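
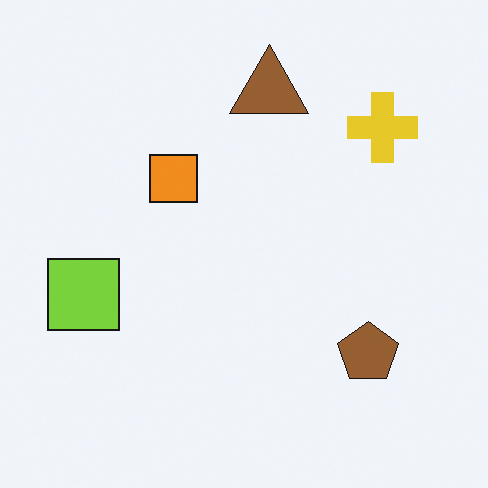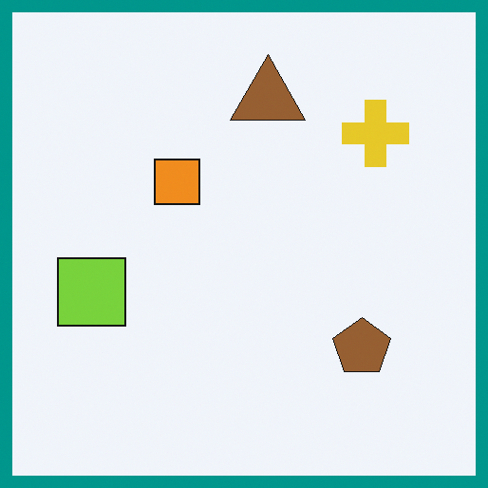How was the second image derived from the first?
It was framed with a teal border.

A solid teal frame runs around the edge of the second image, with the content slightly shrunk inside it.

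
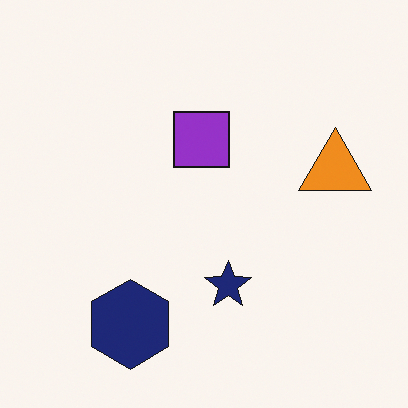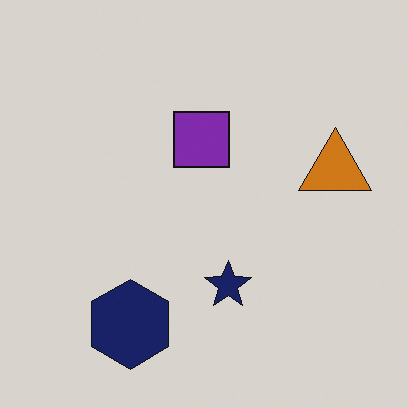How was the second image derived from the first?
The second image is the first darkened a little.

Every pixel — background and shapes alike — is uniformly darkened.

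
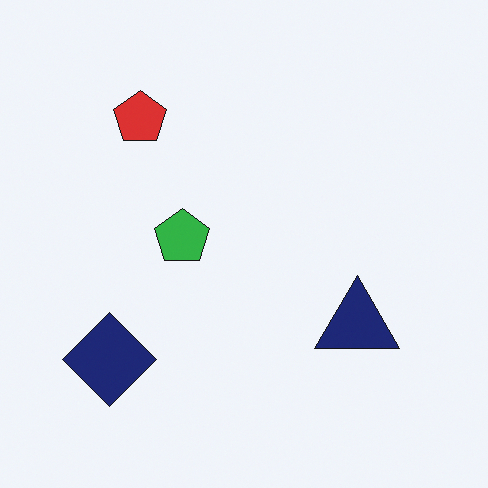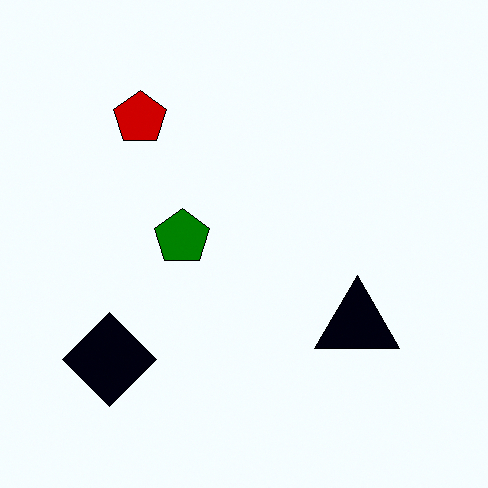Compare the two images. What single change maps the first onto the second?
It was given much higher contrast.

Tones are pushed away from mid-grey across the whole image — a global contrast change.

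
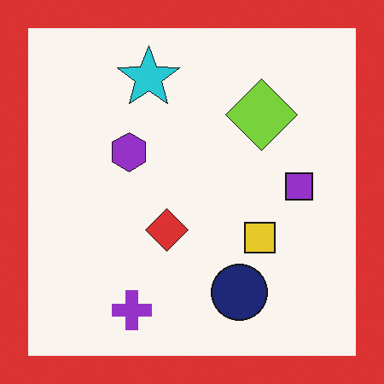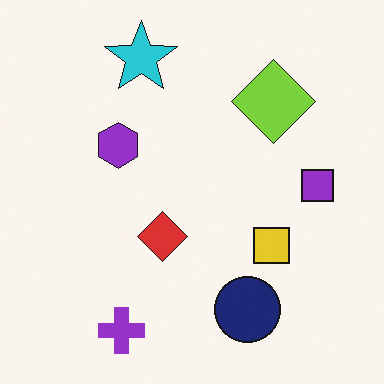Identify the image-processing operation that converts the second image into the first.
The first image is the second framed with a red border.

A solid red frame runs around the edge of the first image, with the content slightly shrunk inside it.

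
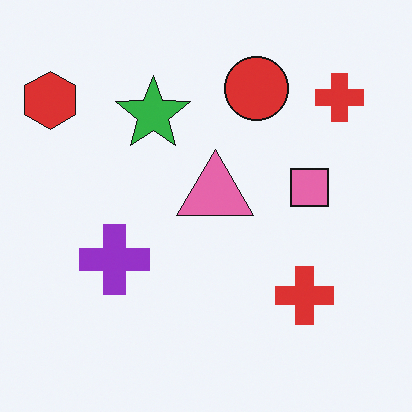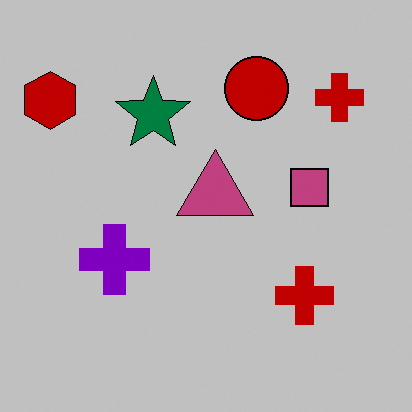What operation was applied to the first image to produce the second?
The image was aggressively posterized.

Each flat color has snapped to a coarser quantized level — most visibly, the near-white background has dropped to a flat grey.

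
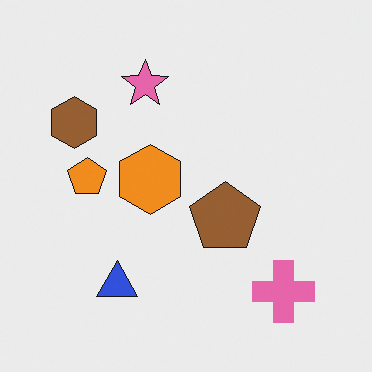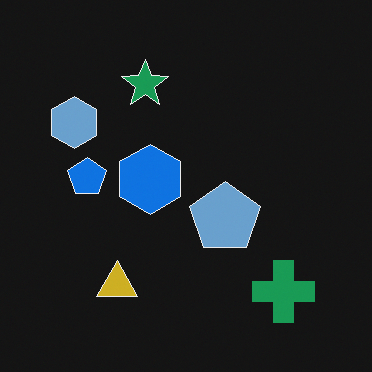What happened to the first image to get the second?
It was color-inverted (negative).

The light background has become dark and every shape's color is its complement — a photographic negative.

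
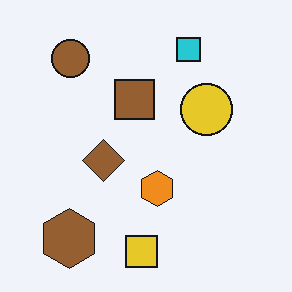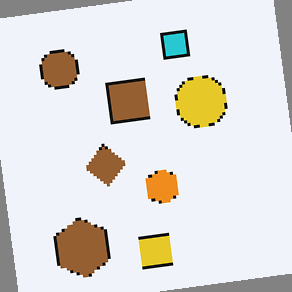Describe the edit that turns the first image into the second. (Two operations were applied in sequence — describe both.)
The second image is the first lightly pixelated (a mild mosaic effect), then rotated counter-clockwise by a few degrees.

Shapes are reduced to large square blocks; fine edges and outlines are lost — a downscale-then-upscale (mosaic) effect. Every shape is tilted by the same angle and the image corners show triangular fill wedges — a whole-image rotation by a non-right angle.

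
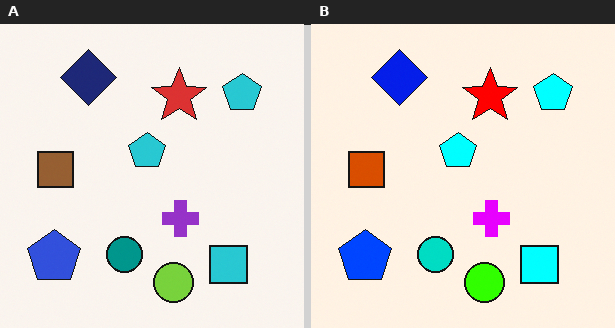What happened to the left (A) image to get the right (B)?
This is the original image heavily oversaturated.

All colors are more vivid — a global saturation change.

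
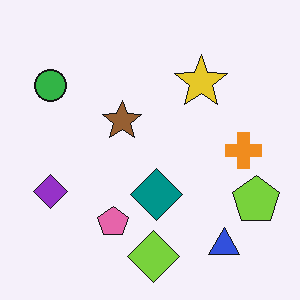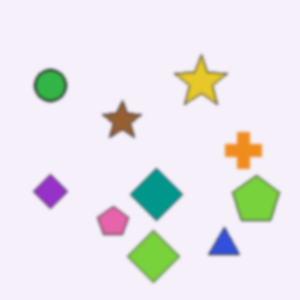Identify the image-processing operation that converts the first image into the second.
The image was slightly softened.

Shape edges and outlines are uniformly softened across the whole image.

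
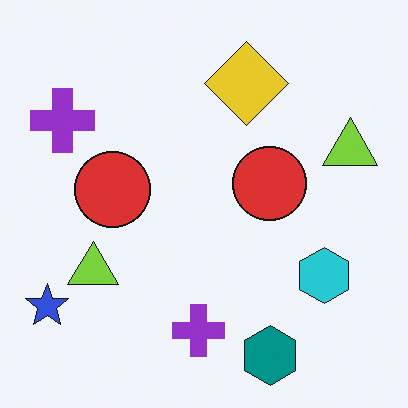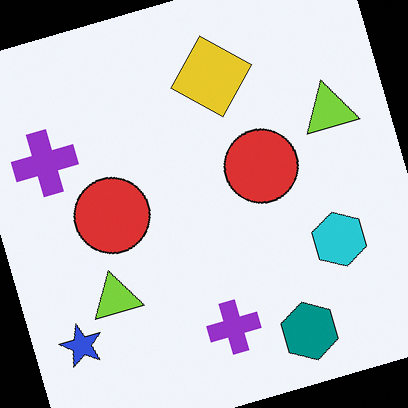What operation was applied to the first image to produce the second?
The second image is the first rotated counter-clockwise by a clearly visible amount.

Every shape is tilted by the same angle and the image corners show triangular fill wedges — a whole-image rotation by a non-right angle.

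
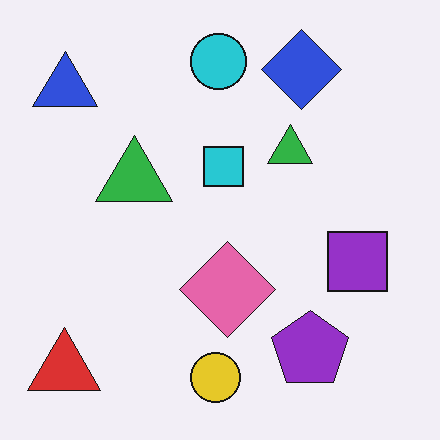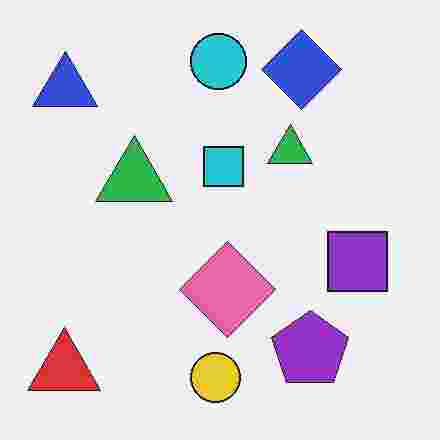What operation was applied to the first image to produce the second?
The transformation is: heavily JPEG-compressed with obvious blocking artifacts.

Blocky 8×8 compression artifacts appear around shape edges and the flat background shows ringing — characteristic JPEG degradation.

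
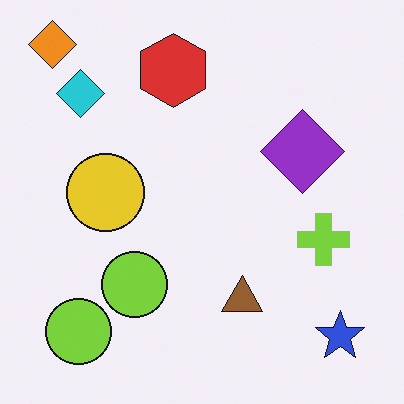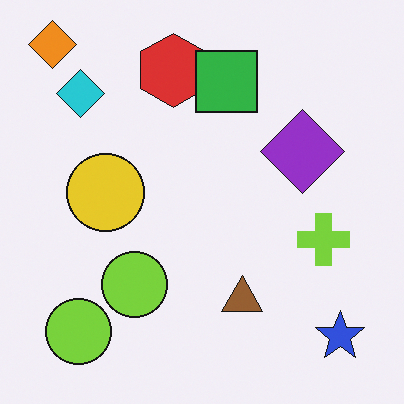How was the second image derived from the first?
The transformation is: overlaid with an additional green square.

A green square appears in the second image that is absent from the first.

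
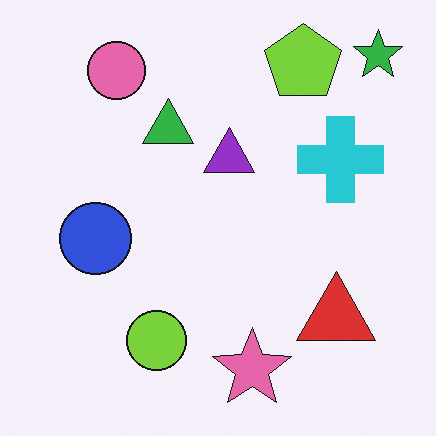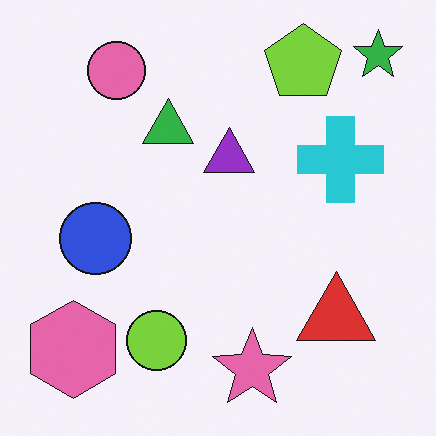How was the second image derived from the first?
This is the original image overlaid with an additional pink hexagon.

A pink hexagon appears in the second image that is absent from the first.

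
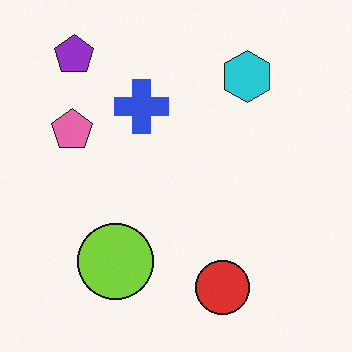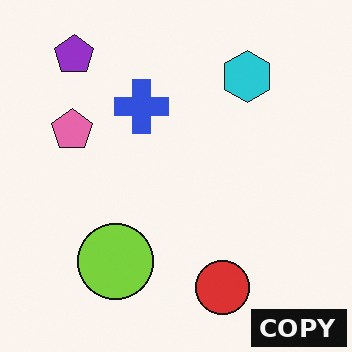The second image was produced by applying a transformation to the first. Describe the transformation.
This is the original image watermarked with the text "COPY" in the lower-right corner.

A dark label reading "COPY" appears in the lower-right corner.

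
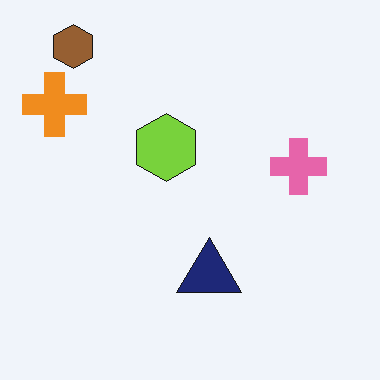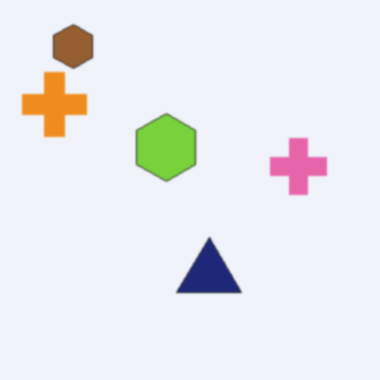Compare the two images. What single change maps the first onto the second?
It was slightly softened.

Shape edges and outlines are uniformly softened across the whole image.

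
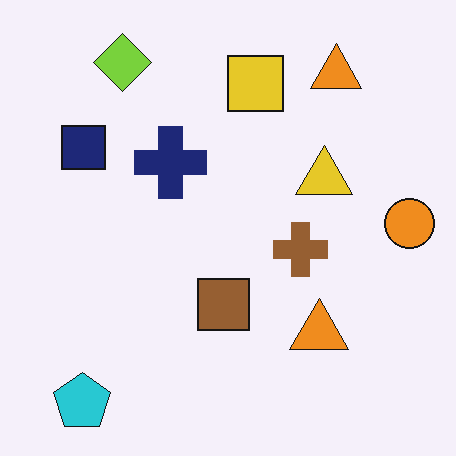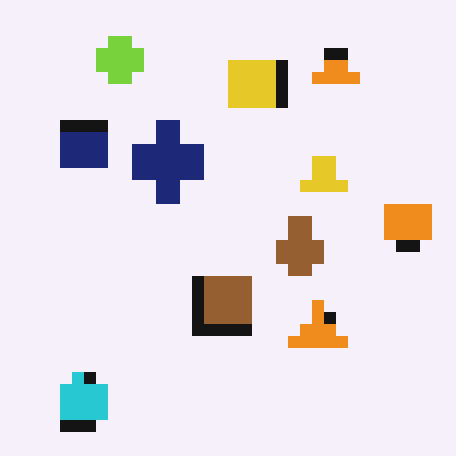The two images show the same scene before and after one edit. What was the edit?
This is the original image coarsely pixelated.

Shapes are reduced to large square blocks; fine edges and outlines are lost — a downscale-then-upscale (mosaic) effect.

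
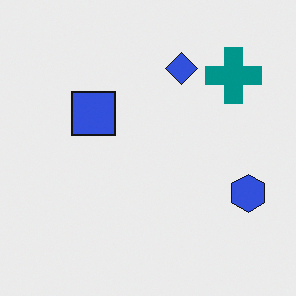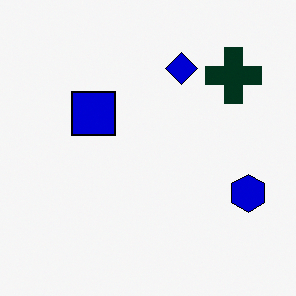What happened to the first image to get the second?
This is the original image boosted in contrast.

Tones are pushed away from mid-grey across the whole image — a global contrast change.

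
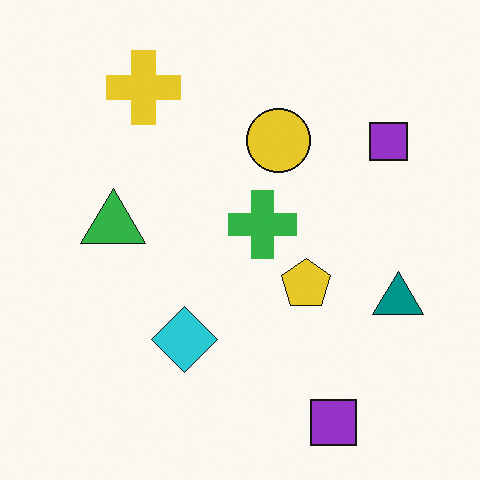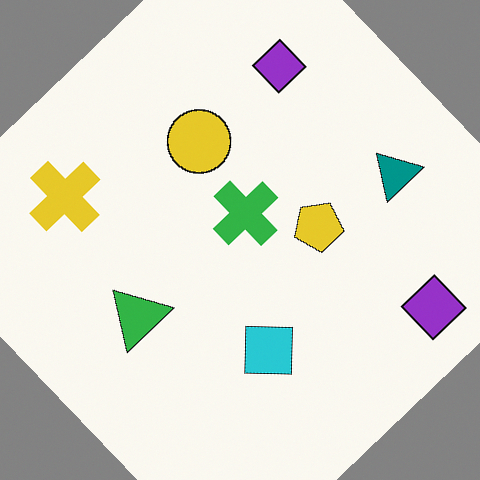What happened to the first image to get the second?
It was rotated counter-clockwise by a large amount — several tens of degrees.

Every shape is tilted by the same angle and the image corners show triangular fill wedges — a whole-image rotation by a non-right angle.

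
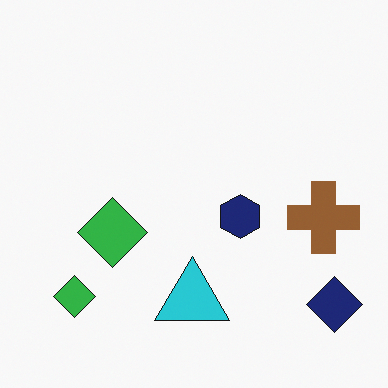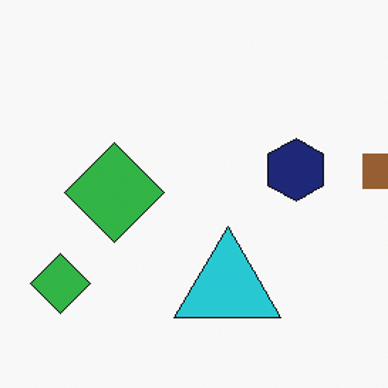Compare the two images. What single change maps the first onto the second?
This is the original image cropped slightly and scaled back up.

The visible shapes are larger and the field of view is narrower; shapes near the original edges may be partly or wholly outside the frame — a crop-and-rescale.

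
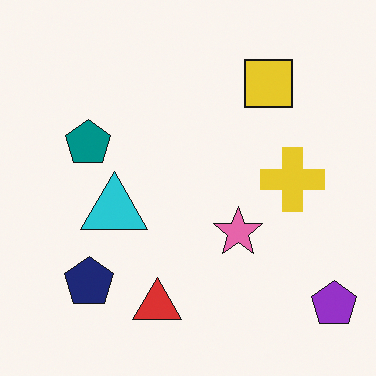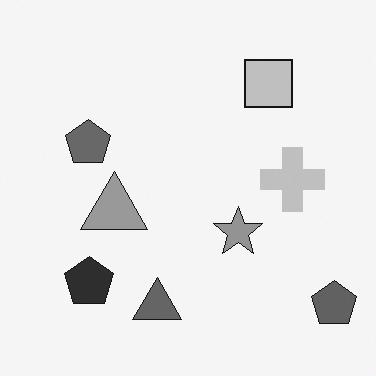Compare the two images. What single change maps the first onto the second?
Converted to grayscale.

All color is removed — every shape is now a shade of grey.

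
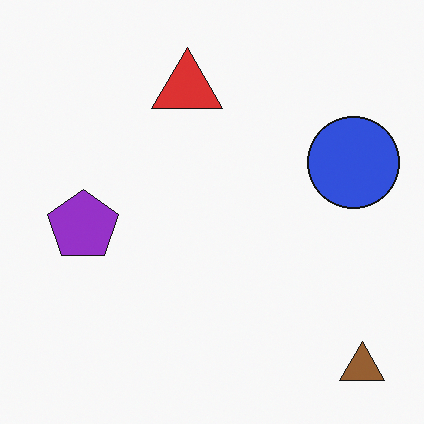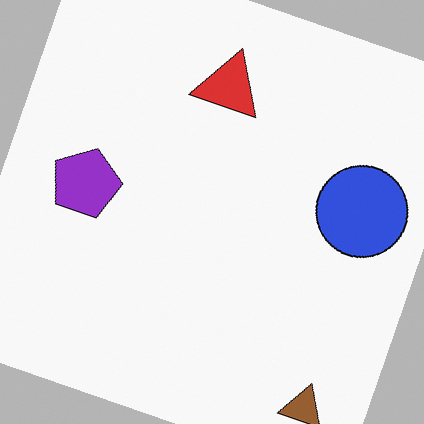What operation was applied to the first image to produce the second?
This is the original image rotated clockwise by a moderate amount.

Every shape is tilted by the same angle and the image corners show triangular fill wedges — a whole-image rotation by a non-right angle.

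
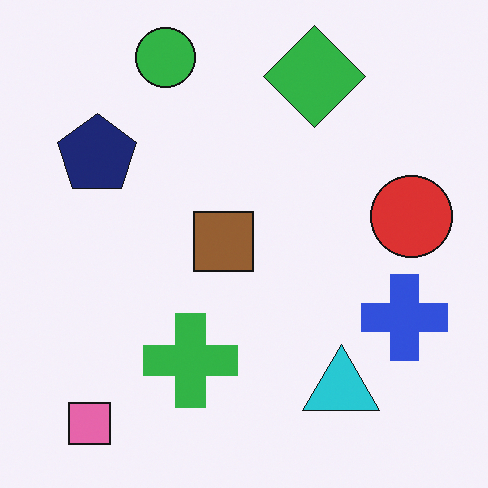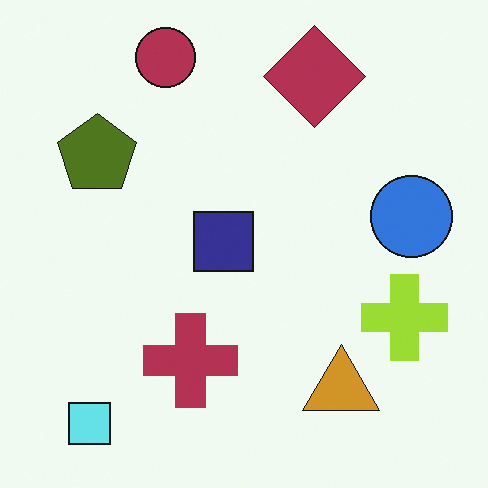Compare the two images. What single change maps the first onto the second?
It was hue-shifted by a large amount.

Every shape's color has rotated by the same amount around the hue wheel — a uniform hue shift.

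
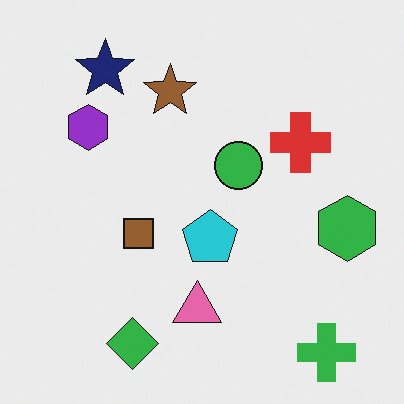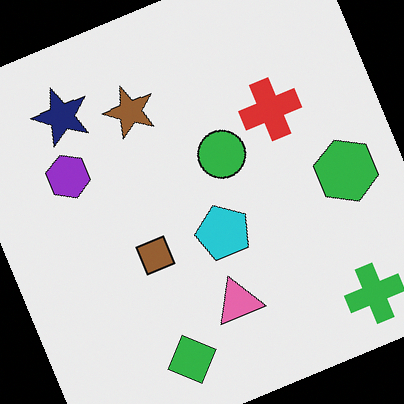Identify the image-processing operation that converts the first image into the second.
The second image is the first rotated counter-clockwise by a clearly visible amount.

Every shape is tilted by the same angle and the image corners show triangular fill wedges — a whole-image rotation by a non-right angle.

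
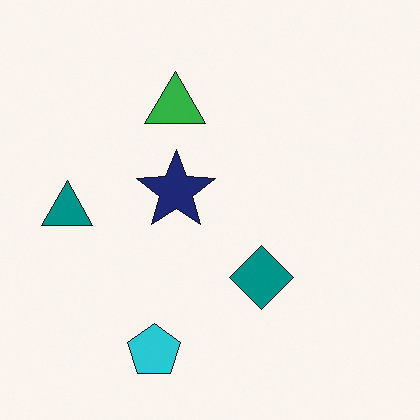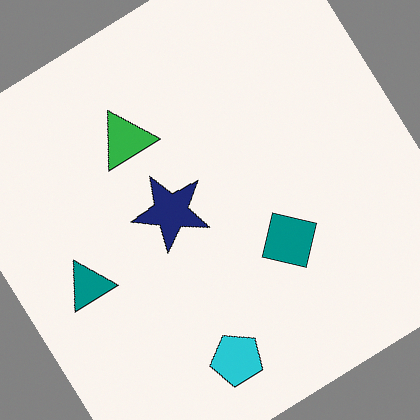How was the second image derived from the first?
It was rotated counter-clockwise by a large amount — several tens of degrees.

Every shape is tilted by the same angle and the image corners show triangular fill wedges — a whole-image rotation by a non-right angle.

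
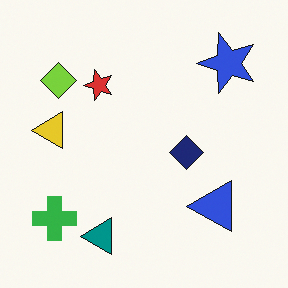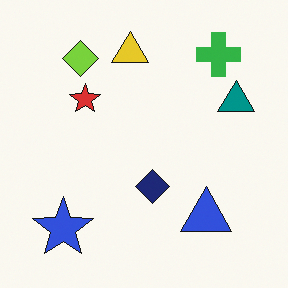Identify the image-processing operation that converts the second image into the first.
The transformation is: transposed (reflected across the top-left ↔ bottom-right diagonal).

Shapes have swapped their row and column positions — what was in the top-right is now in the bottom-left — a diagonal reflection.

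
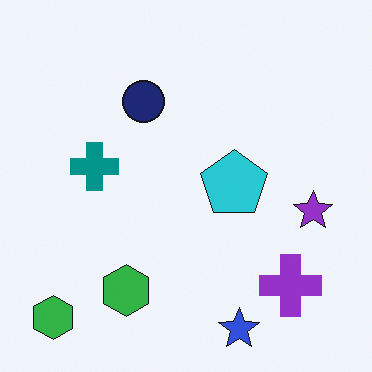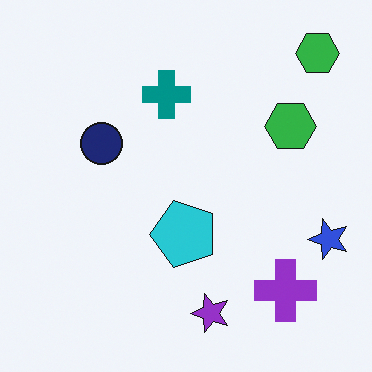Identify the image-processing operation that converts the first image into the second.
It was transposed (reflected across the top-left ↔ bottom-right diagonal).

Shapes have swapped their row and column positions — what was in the top-right is now in the bottom-left — a diagonal reflection.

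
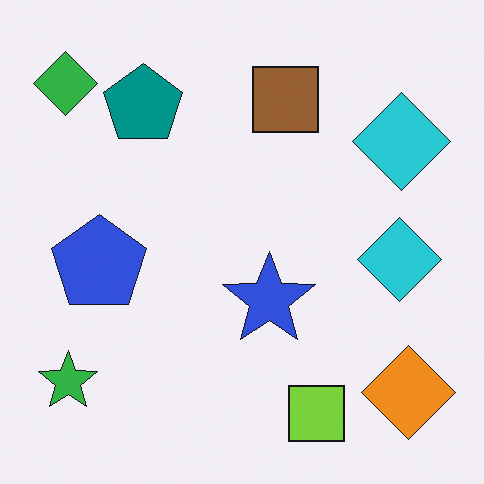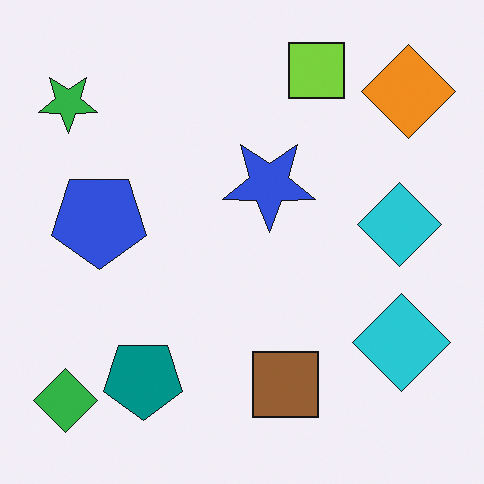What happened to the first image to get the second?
The transformation is: flipped vertically (top ↔ bottom).

The lime square is in the bottom of the first image and the top of the second — shapes on opposite sides of the horizontal midline have swapped in a mirror flip.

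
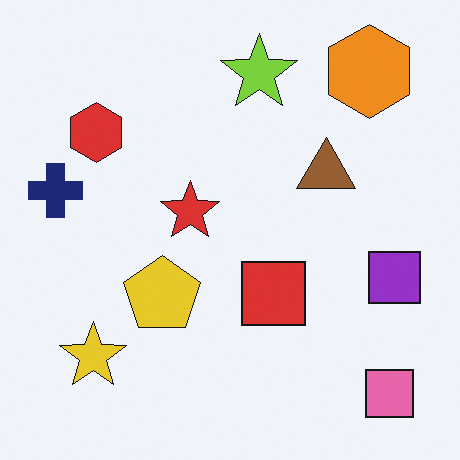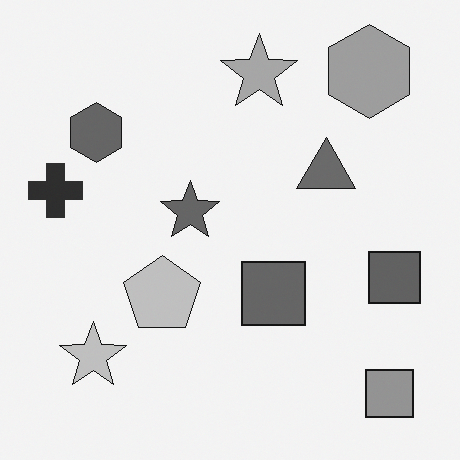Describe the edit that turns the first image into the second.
Converted to grayscale.

All color is removed — every shape is now a shade of grey.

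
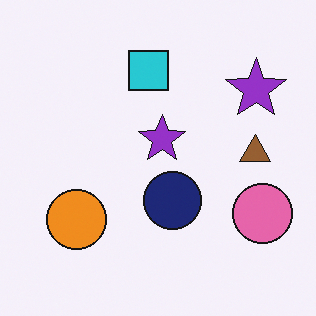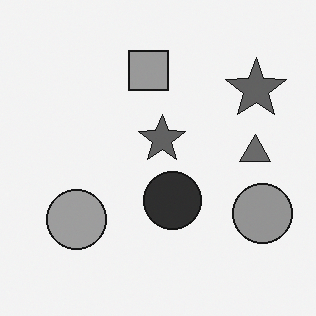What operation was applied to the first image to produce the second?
Converted to grayscale.

All color is removed — every shape is now a shade of grey.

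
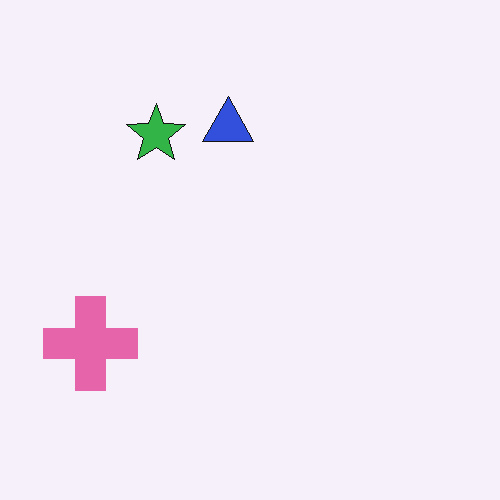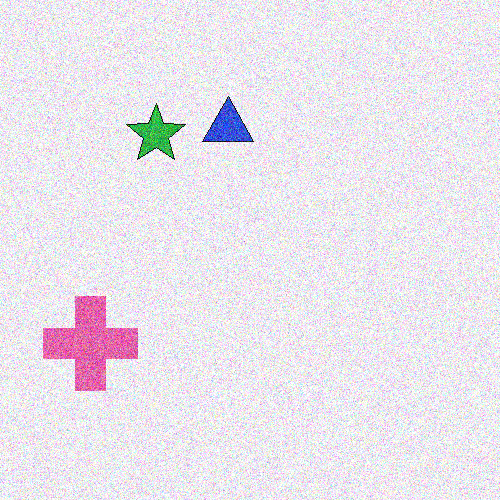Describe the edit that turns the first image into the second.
It was degraded with strong gaussian noise.

Random speckle covers the whole image, including the flat background.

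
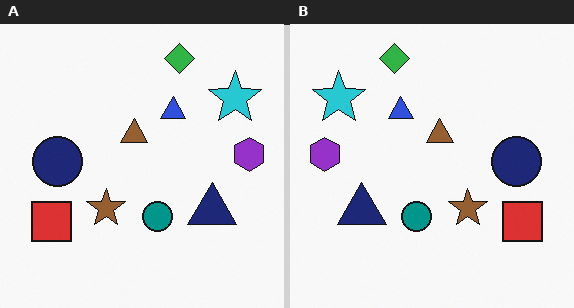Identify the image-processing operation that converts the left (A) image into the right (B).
Flipped horizontally (left ↔ right).

The purple hexagon is in the right of the left (A) image and the left of the right (B) — shapes on opposite sides of the vertical midline have swapped in a mirror flip.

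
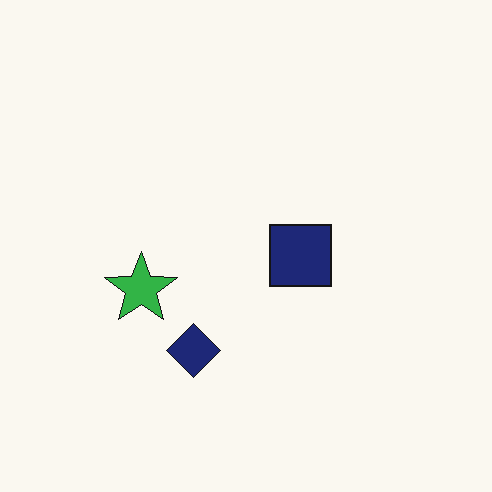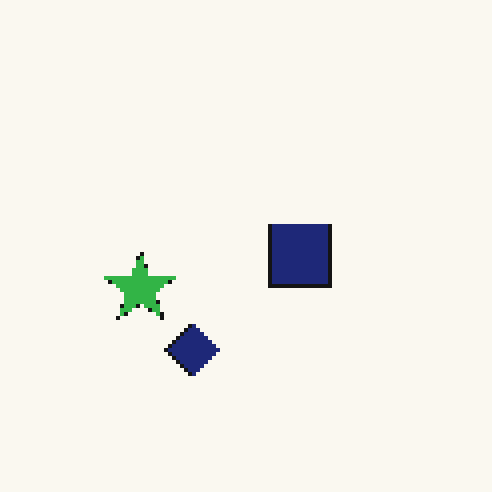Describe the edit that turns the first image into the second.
The second image is the first mildly pixelated.

Shapes are reduced to large square blocks; fine edges and outlines are lost — a downscale-then-upscale (mosaic) effect.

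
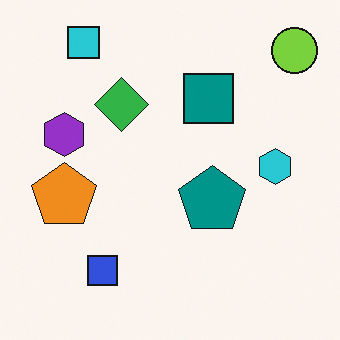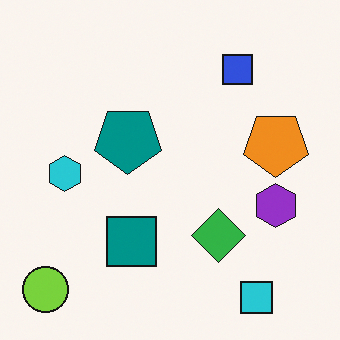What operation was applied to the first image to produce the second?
This is the original image rotated 180°.

The lime circle sits in the top-right of the first image and the bottom-left of the second — consistent with a whole-image 180° rotation.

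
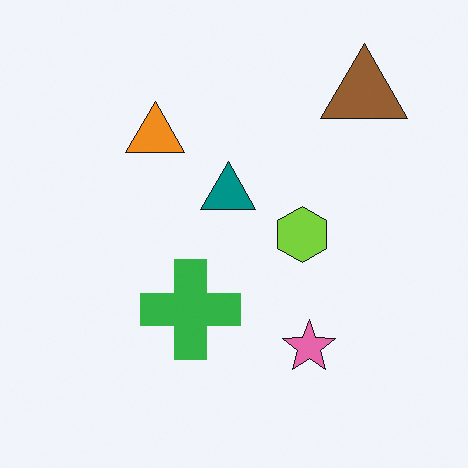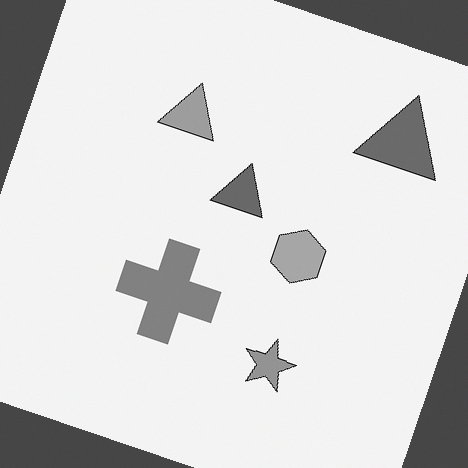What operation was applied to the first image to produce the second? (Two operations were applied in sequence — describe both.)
The transformation is: converted to grayscale, then rotated clockwise by a moderate amount.

All color is removed — every shape is now a shade of grey. Every shape is tilted by the same angle and the image corners show triangular fill wedges — a whole-image rotation by a non-right angle.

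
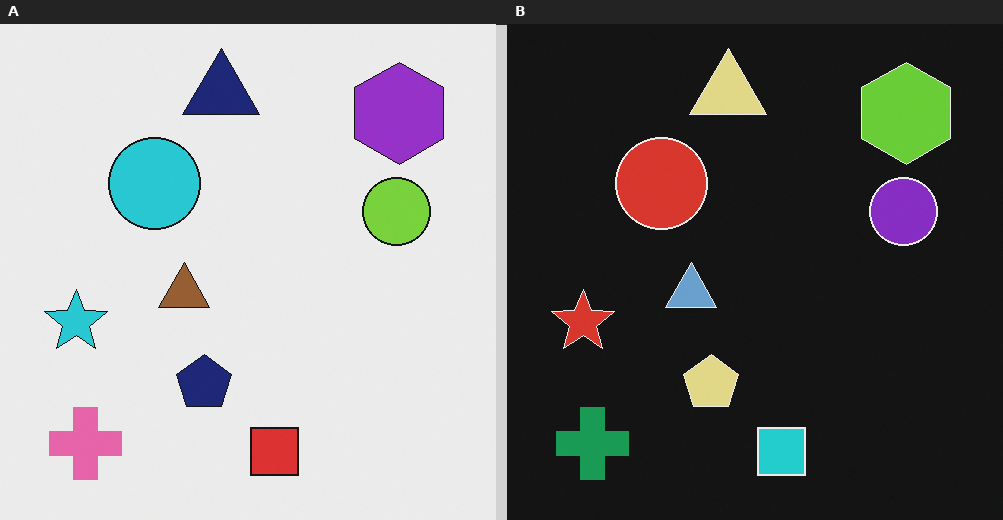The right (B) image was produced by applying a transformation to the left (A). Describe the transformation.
The image was color-inverted (negative).

The light background has become dark and every shape's color is its complement — a photographic negative.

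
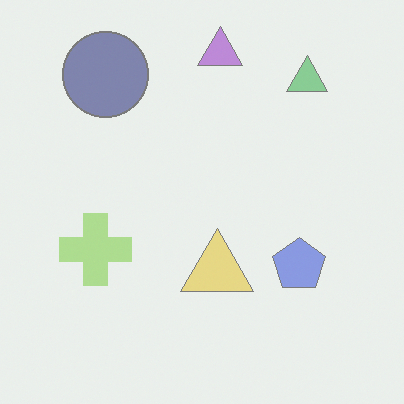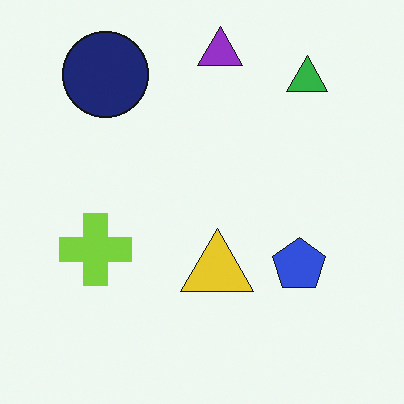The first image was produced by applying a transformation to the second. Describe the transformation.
This is the original image washed out (contrast reduced).

Tones are pushed toward mid-grey across the whole image — a global contrast change.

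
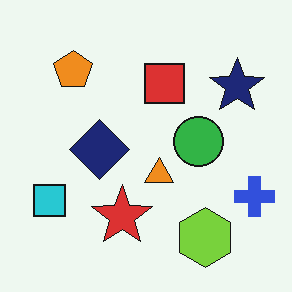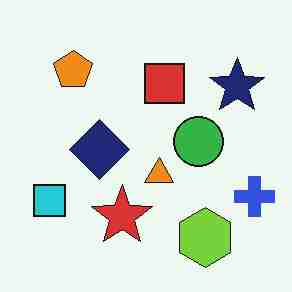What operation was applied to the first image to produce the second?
Heavily JPEG-compressed with obvious blocking artifacts.

Blocky 8×8 compression artifacts appear around shape edges and the flat background shows ringing — characteristic JPEG degradation.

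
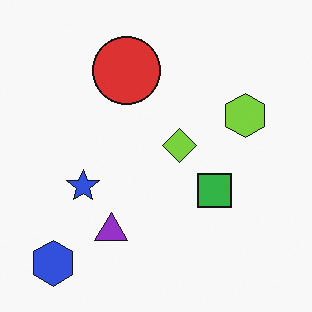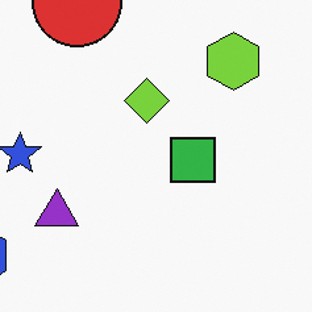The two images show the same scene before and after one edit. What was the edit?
It was cropped to a modestly smaller region and rescaled.

The visible shapes are larger and the field of view is narrower; shapes near the original edges may be partly or wholly outside the frame — a crop-and-rescale.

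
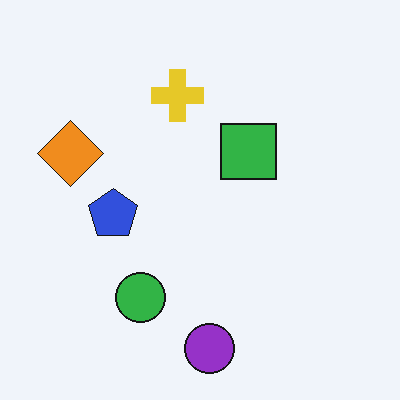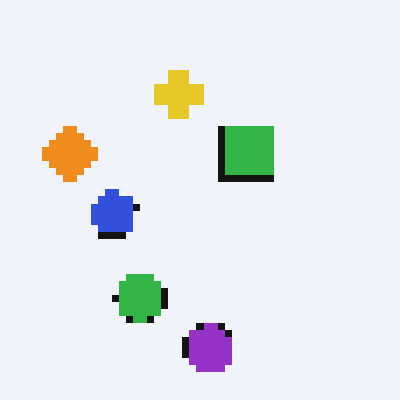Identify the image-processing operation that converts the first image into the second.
Moderately pixelated.

Shapes are reduced to large square blocks; fine edges and outlines are lost — a downscale-then-upscale (mosaic) effect.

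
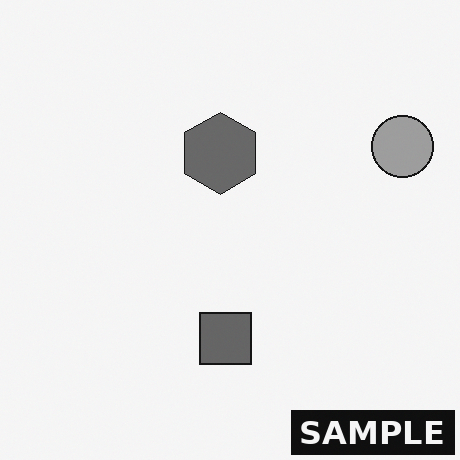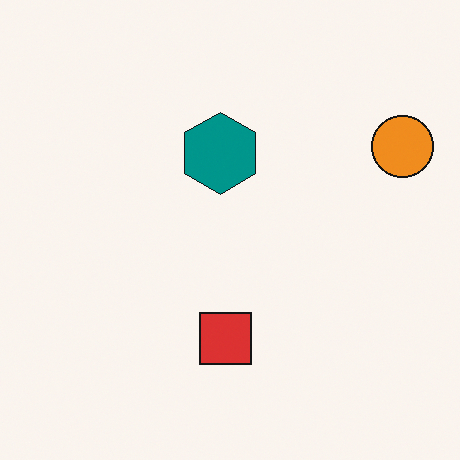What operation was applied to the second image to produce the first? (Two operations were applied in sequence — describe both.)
It was converted to grayscale, then watermarked with the text "SAMPLE" in the lower-right corner.

All color is removed — every shape is now a shade of grey. A dark label reading "SAMPLE" appears in the lower-right corner.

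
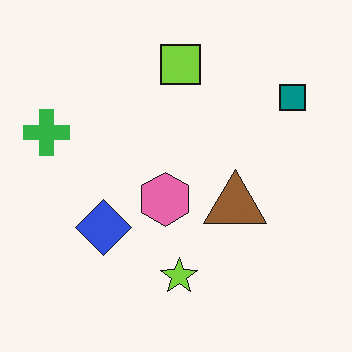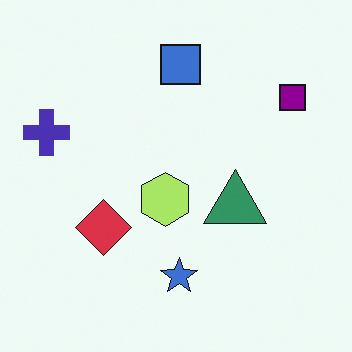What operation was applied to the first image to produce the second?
Hue-shifted by a moderate amount.

Every shape's color has rotated by the same amount around the hue wheel — a uniform hue shift.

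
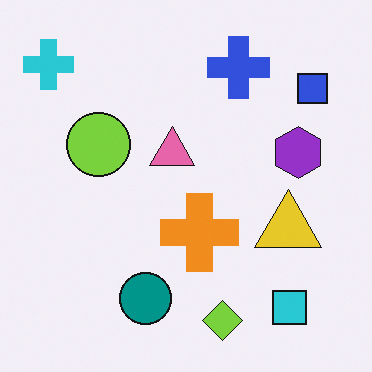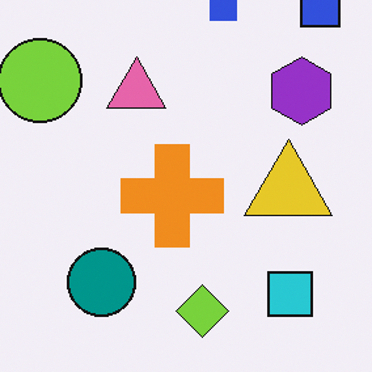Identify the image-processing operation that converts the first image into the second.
Cropped to a modestly smaller region and rescaled.

The visible shapes are larger and the field of view is narrower; shapes near the original edges may be partly or wholly outside the frame — a crop-and-rescale.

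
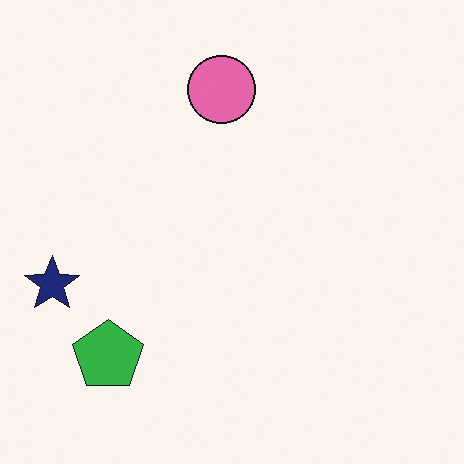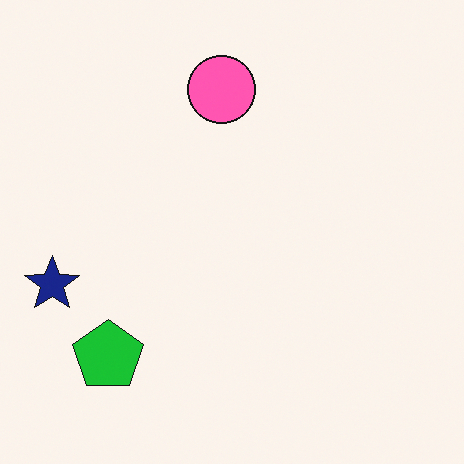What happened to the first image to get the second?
The second image is the first slightly oversaturated.

All colors are more vivid — a global saturation change.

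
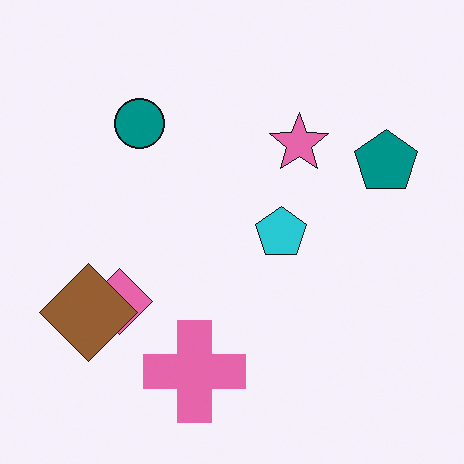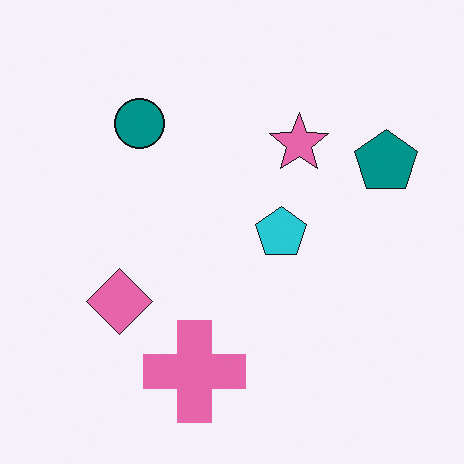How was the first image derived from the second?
The image was overlaid with an additional brown diamond.

A brown diamond appears in the first image that is absent from the second.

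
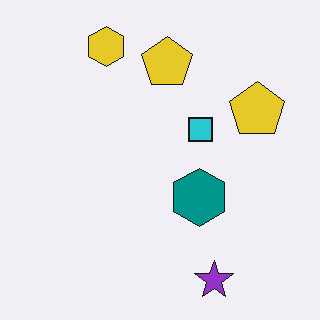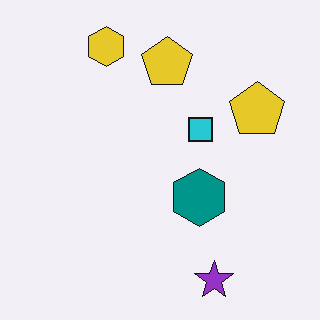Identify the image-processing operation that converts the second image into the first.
The transformation is: given moderate JPEG compression.

Blocky 8×8 compression artifacts appear around shape edges and the flat background shows ringing — characteristic JPEG degradation.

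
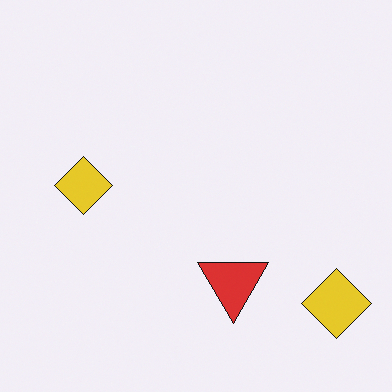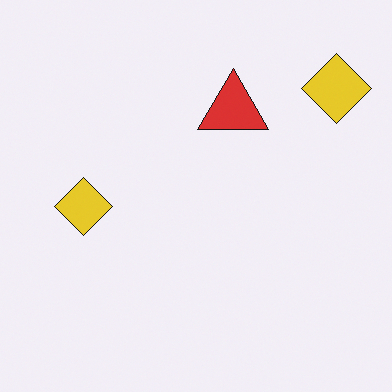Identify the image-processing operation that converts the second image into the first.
Flipped vertically (top ↔ bottom).

The red triangle is in the top of the second image and the bottom of the first — shapes on opposite sides of the horizontal midline have swapped in a mirror flip.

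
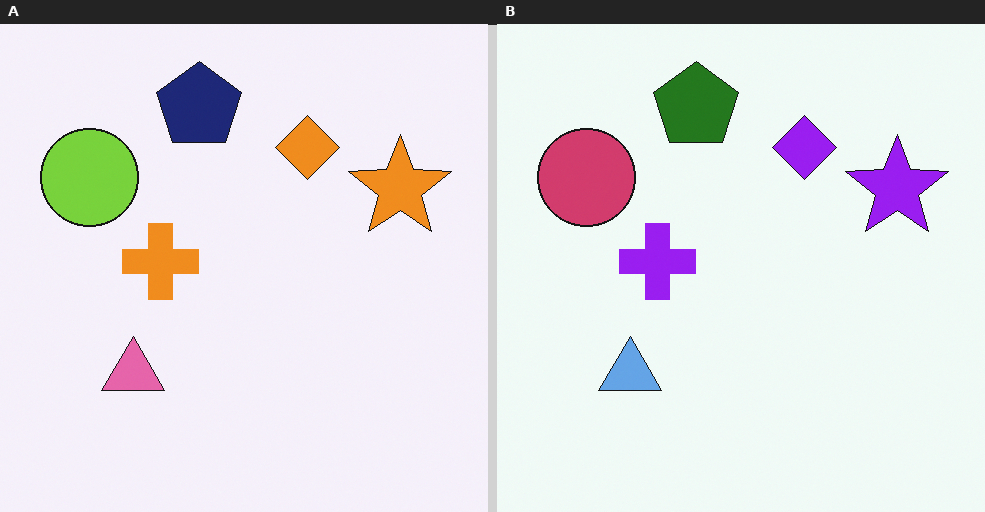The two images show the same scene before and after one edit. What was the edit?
The right (B) image is the left (A) hue-shifted through roughly half the color wheel.

Every shape's color has rotated by the same amount around the hue wheel — a uniform hue shift.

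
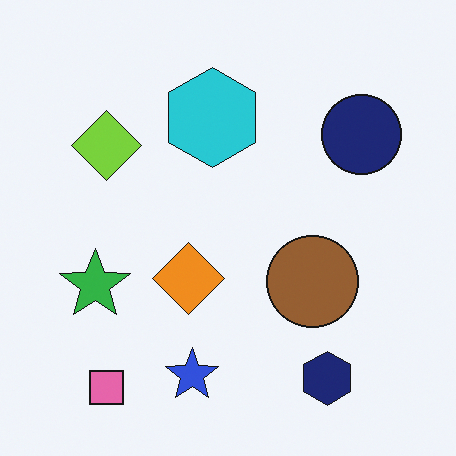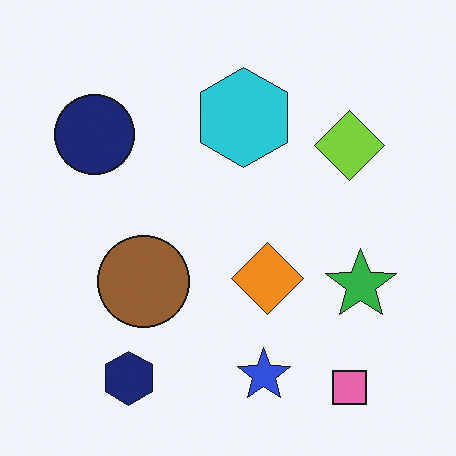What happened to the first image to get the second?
The transformation is: flipped horizontally (left ↔ right).

The green star is in the left of the first image and the right of the second — shapes on opposite sides of the vertical midline have swapped in a mirror flip.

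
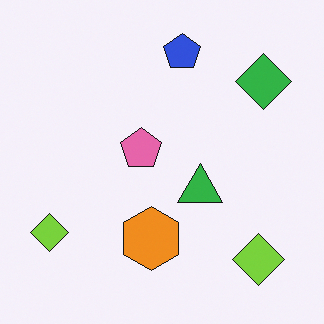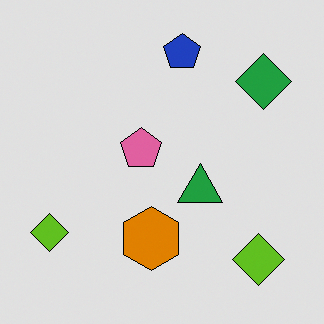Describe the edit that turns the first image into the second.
Moderately posterized.

Each flat color has snapped to a coarser quantized level — most visibly, the near-white background has dropped to a flat grey.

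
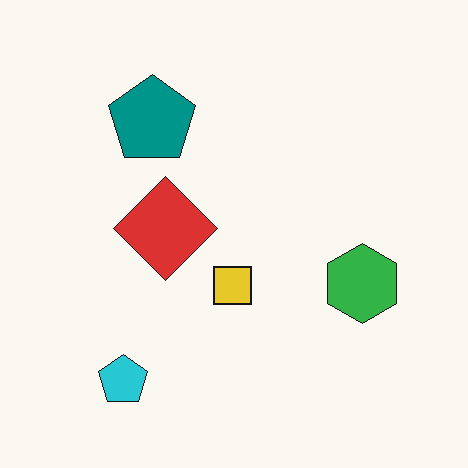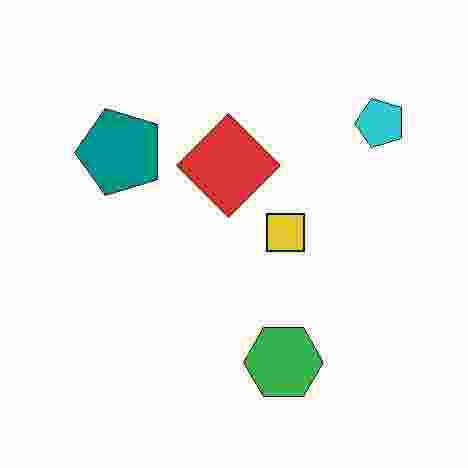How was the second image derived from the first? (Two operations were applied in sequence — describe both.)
The image was degraded with heavy JPEG compression, then transposed (reflected across the top-left ↔ bottom-right diagonal).

Blocky 8×8 compression artifacts appear around shape edges and the flat background shows ringing — characteristic JPEG degradation. Shapes have swapped their row and column positions — what was in the top-right is now in the bottom-left — a diagonal reflection.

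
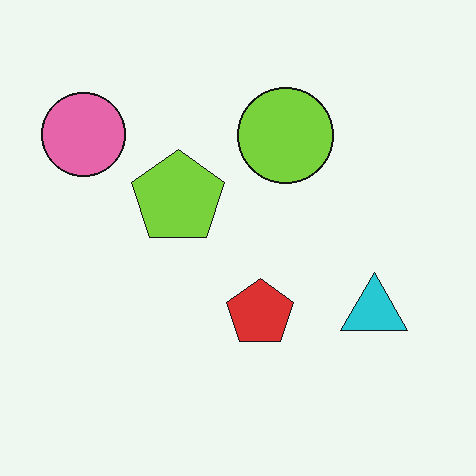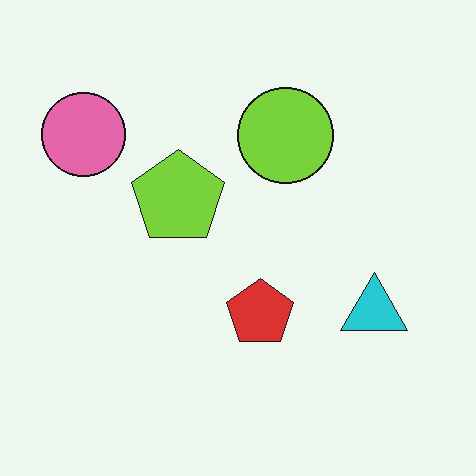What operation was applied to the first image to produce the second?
The second image is the first given moderate JPEG compression.

Blocky 8×8 compression artifacts appear around shape edges and the flat background shows ringing — characteristic JPEG degradation.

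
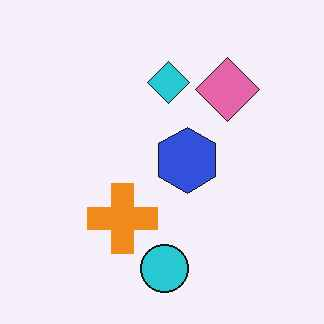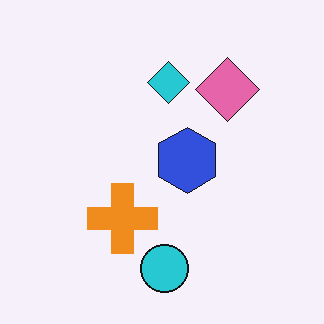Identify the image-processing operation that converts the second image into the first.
It was given moderate JPEG compression.

Blocky 8×8 compression artifacts appear around shape edges and the flat background shows ringing — characteristic JPEG degradation.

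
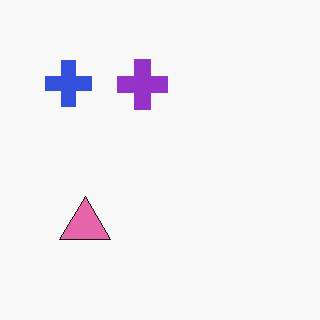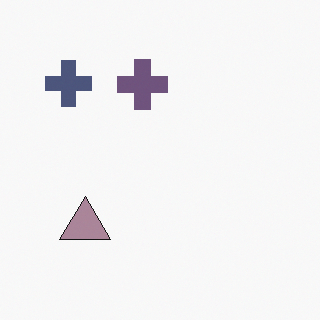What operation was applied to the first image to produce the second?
This is the original image heavily desaturated.

All colors are more muted and greyish — a global saturation change.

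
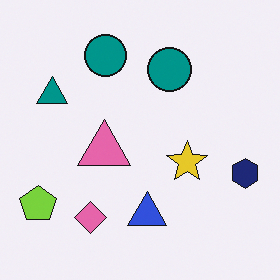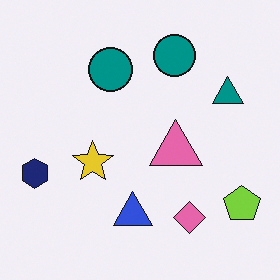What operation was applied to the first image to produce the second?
Flipped horizontally (left ↔ right).

The navy hexagon is in the right of the first image and the left of the second — shapes on opposite sides of the vertical midline have swapped in a mirror flip.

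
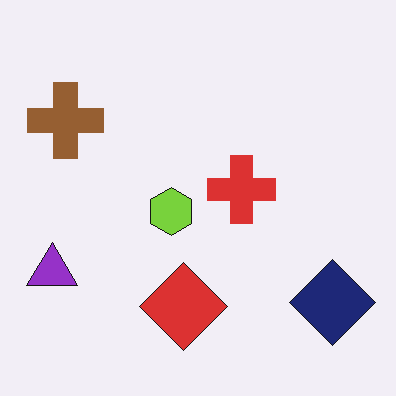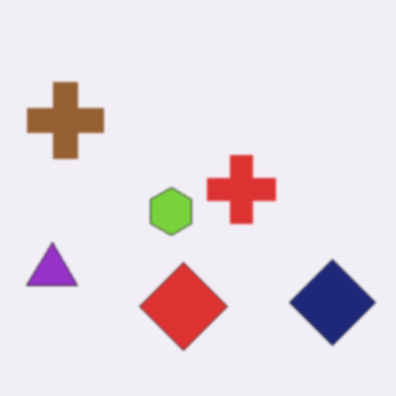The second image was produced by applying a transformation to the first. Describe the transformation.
Lightly blurred.

Shape edges and outlines are uniformly softened across the whole image.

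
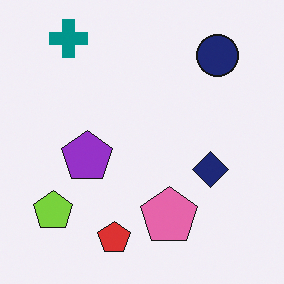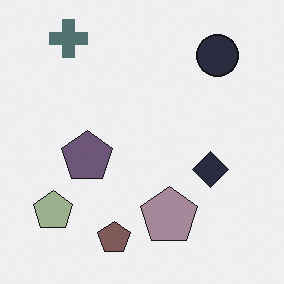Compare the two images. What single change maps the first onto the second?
This is the original image made much more muted (saturation change).

All colors are more muted and greyish — a global saturation change.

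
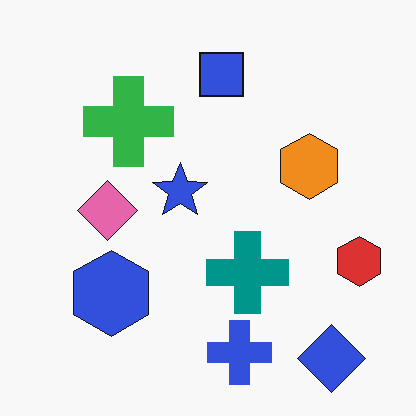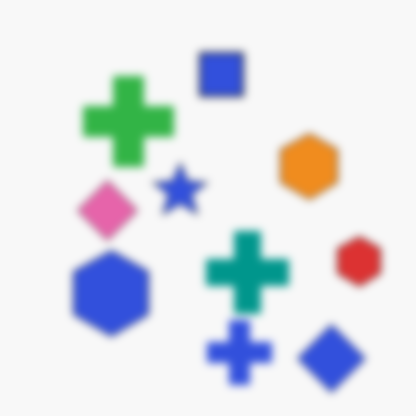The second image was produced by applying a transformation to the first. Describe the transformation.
The transformation is: noticeably gaussian-blurred.

Shape edges and outlines are uniformly softened across the whole image.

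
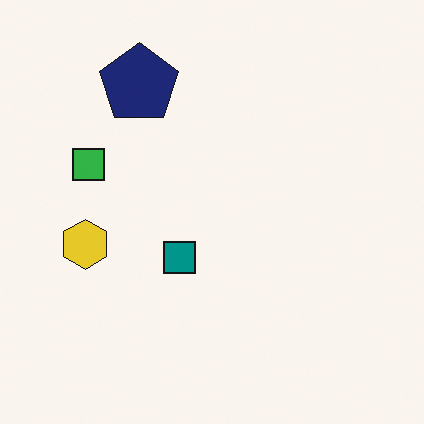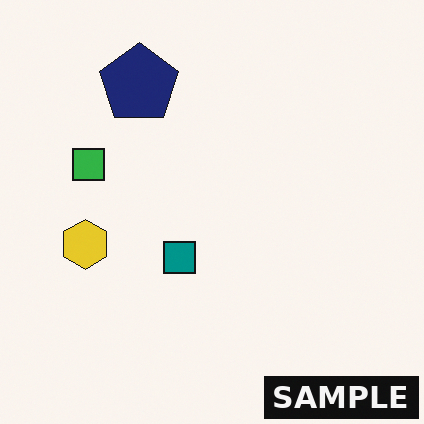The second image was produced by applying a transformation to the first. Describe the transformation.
The second image is the first watermarked with the text "SAMPLE" in the lower-right corner.

A dark label reading "SAMPLE" appears in the lower-right corner.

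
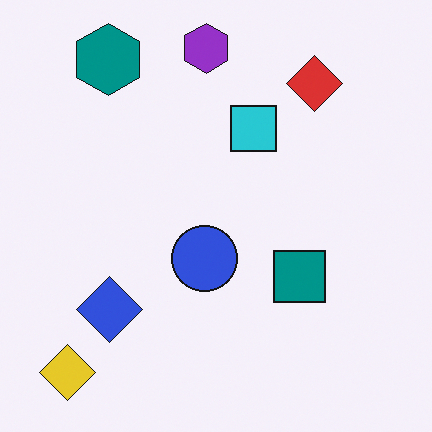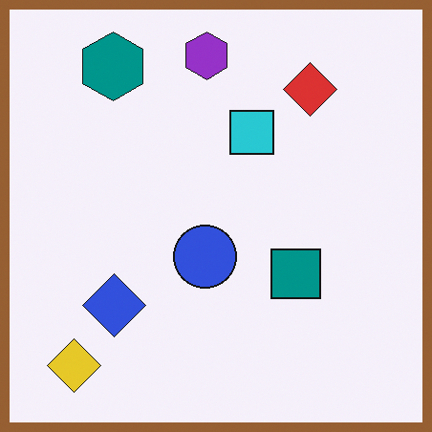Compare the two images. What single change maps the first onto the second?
The transformation is: framed with a brown border.

A solid brown frame runs around the edge of the second image, with the content slightly shrunk inside it.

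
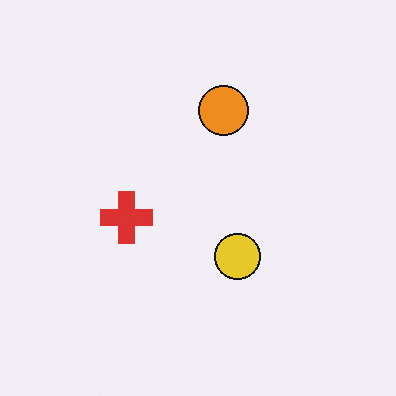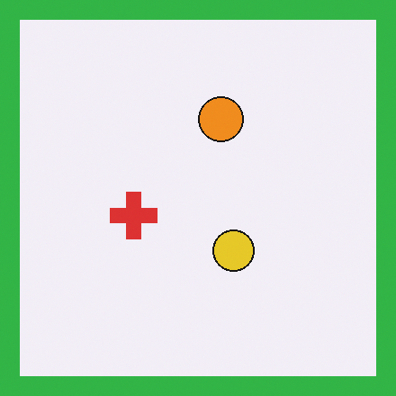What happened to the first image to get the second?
It was framed with a green border.

A solid green frame runs around the edge of the second image, with the content slightly shrunk inside it.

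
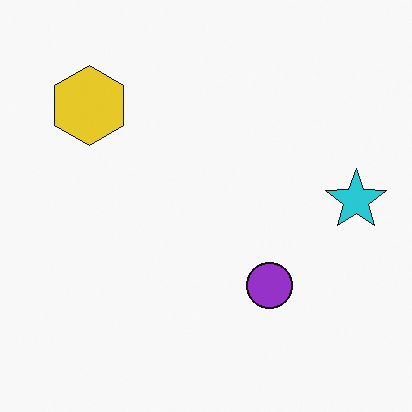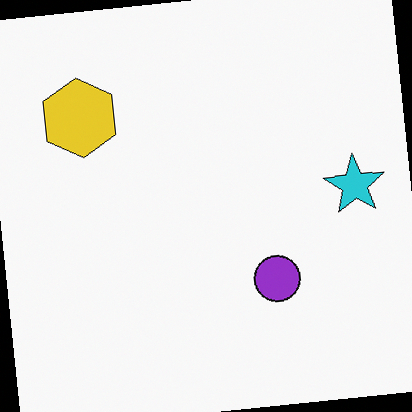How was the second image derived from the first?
The second image is the first rotated counter-clockwise by a slight angle.

Every shape is tilted by the same angle and the image corners show triangular fill wedges — a whole-image rotation by a non-right angle.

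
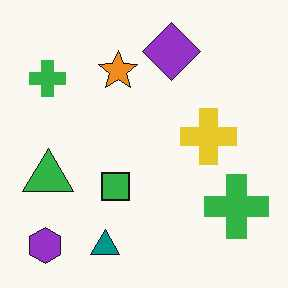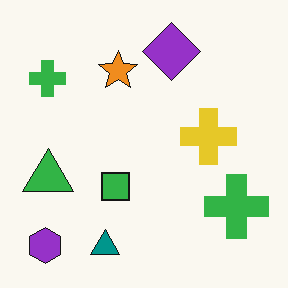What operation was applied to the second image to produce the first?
It was given moderate JPEG compression.

Blocky 8×8 compression artifacts appear around shape edges and the flat background shows ringing — characteristic JPEG degradation.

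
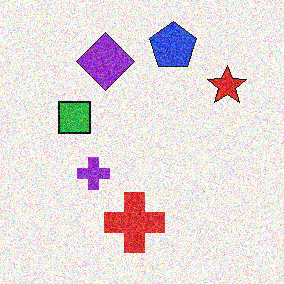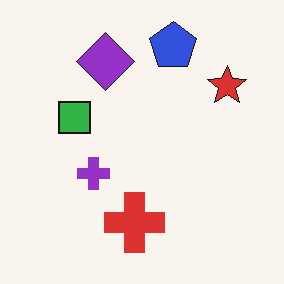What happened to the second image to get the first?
It was degraded with heavy additive noise.

Random speckle covers the whole image, including the flat background.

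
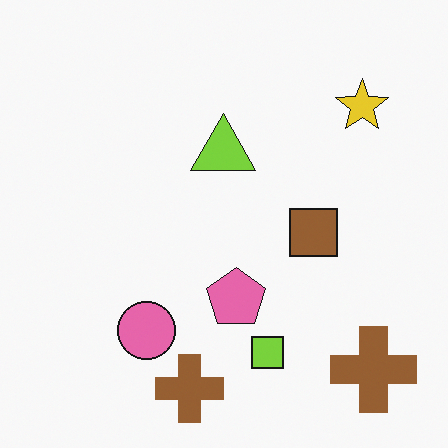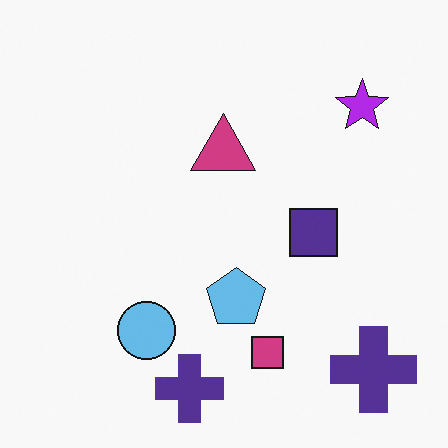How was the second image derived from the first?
The transformation is: hue-shifted through roughly half the color wheel.

Every shape's color has rotated by the same amount around the hue wheel — a uniform hue shift.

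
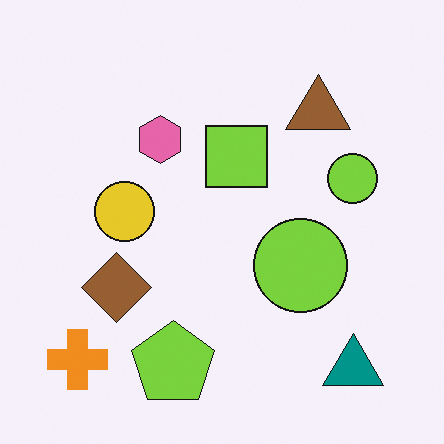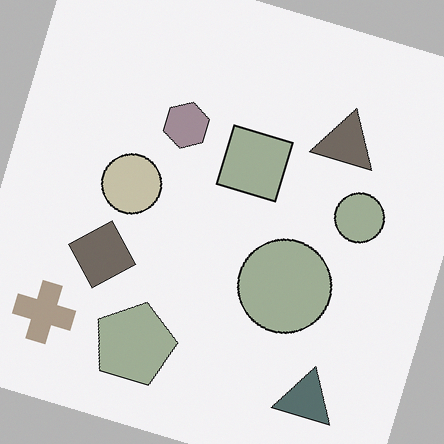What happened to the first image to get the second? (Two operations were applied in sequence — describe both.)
It was rotated clockwise by a clearly visible amount, then made much more muted (saturation change).

Every shape is tilted by the same angle and the image corners show triangular fill wedges — a whole-image rotation by a non-right angle. All colors are more muted and greyish — a global saturation change.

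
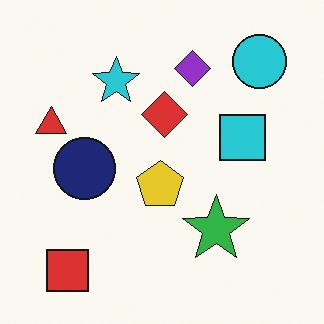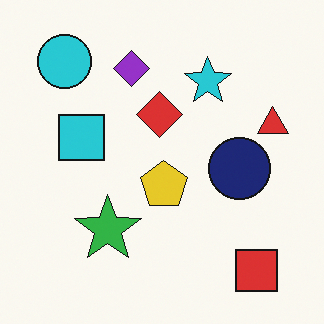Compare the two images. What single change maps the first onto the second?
This is the original image flipped horizontally (left ↔ right).

The red triangle is in the left of the first image and the right of the second — shapes on opposite sides of the vertical midline have swapped in a mirror flip.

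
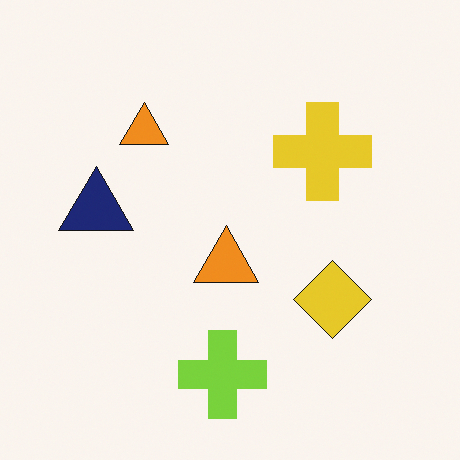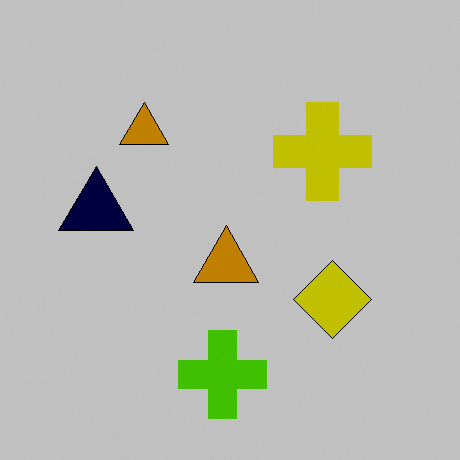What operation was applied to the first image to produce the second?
Heavily posterized to just a handful of flat colors.

Each flat color has snapped to a coarser quantized level — most visibly, the near-white background has dropped to a flat grey.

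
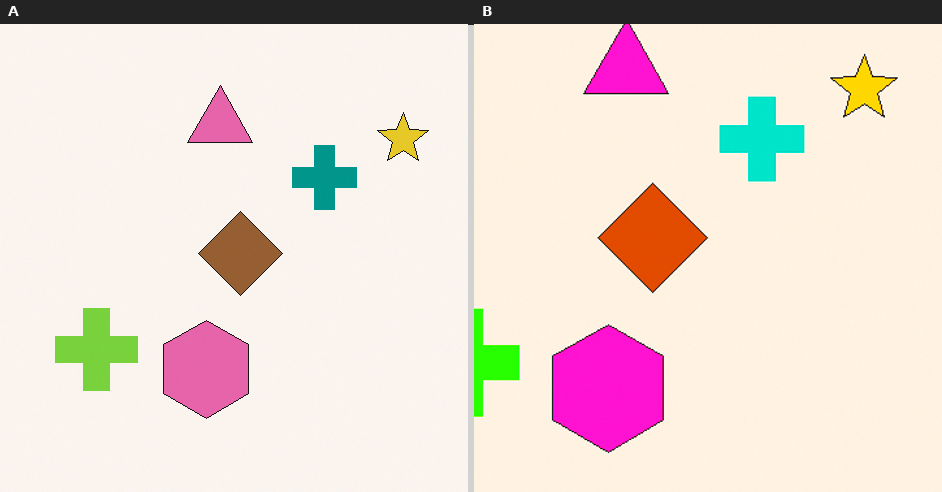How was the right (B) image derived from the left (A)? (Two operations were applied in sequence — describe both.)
This is the original image cropped slightly and scaled back up, then made much more vivid (saturation change).

The visible shapes are larger and the field of view is narrower; shapes near the original edges may be partly or wholly outside the frame — a crop-and-rescale. All colors are more vivid — a global saturation change.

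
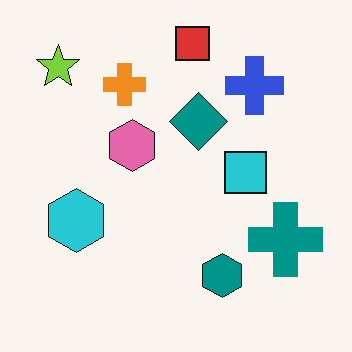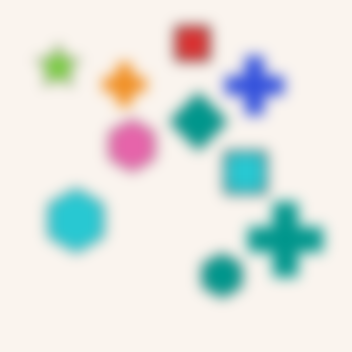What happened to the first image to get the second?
It was strongly gaussian-blurred.

Shape edges and outlines are uniformly softened across the whole image.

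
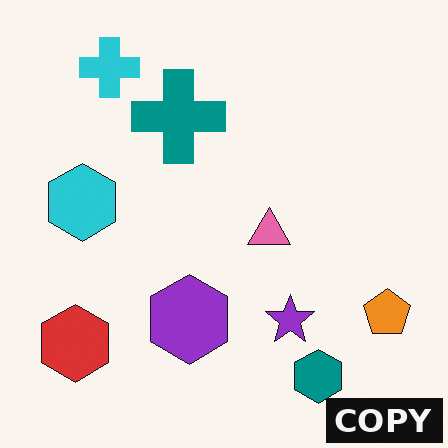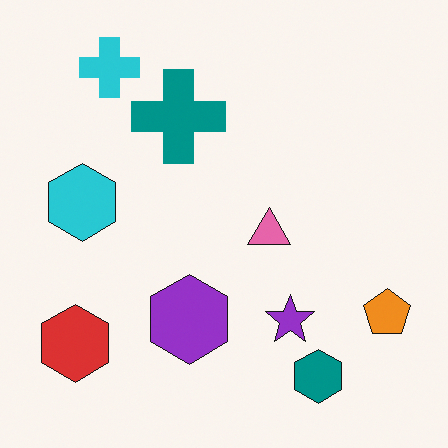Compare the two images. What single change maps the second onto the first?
Watermarked with the text "COPY" in the lower-right corner.

A dark label reading "COPY" appears in the lower-right corner.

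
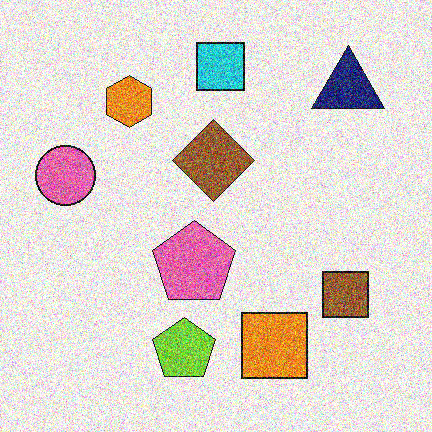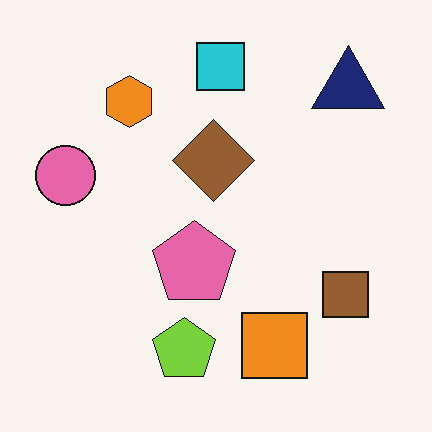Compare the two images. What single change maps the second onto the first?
This is the original image degraded with strong gaussian noise.

Random speckle covers the whole image, including the flat background.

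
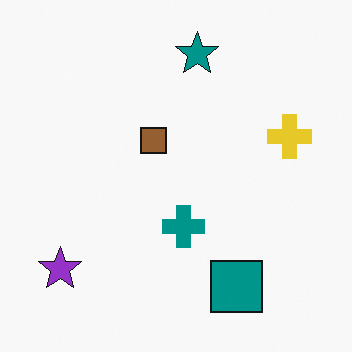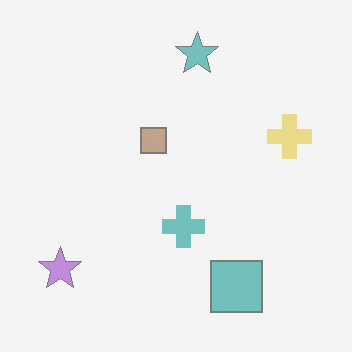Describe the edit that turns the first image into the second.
The second image is the first washed out (contrast reduced).

Tones are pushed toward mid-grey across the whole image — a global contrast change.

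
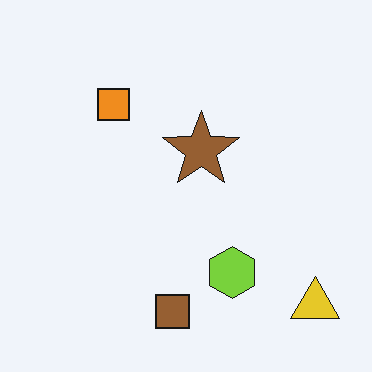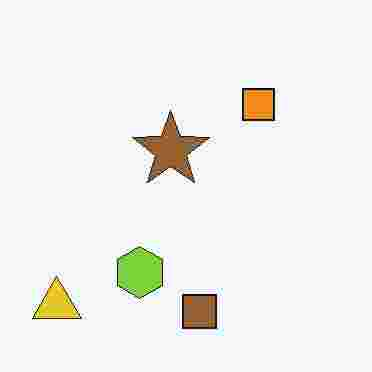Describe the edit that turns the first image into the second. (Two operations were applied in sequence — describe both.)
The transformation is: flipped horizontally (left ↔ right), then degraded with heavy JPEG compression.

The yellow triangle is in the bottom-right of the first image and the bottom-left of the second — shapes on opposite sides of the vertical midline have swapped in a mirror flip. Blocky 8×8 compression artifacts appear around shape edges and the flat background shows ringing — characteristic JPEG degradation.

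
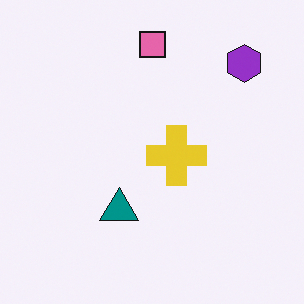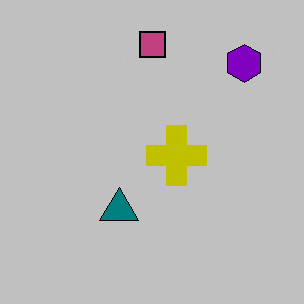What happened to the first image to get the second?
The second image is the first aggressively posterized.

Each flat color has snapped to a coarser quantized level — most visibly, the near-white background has dropped to a flat grey.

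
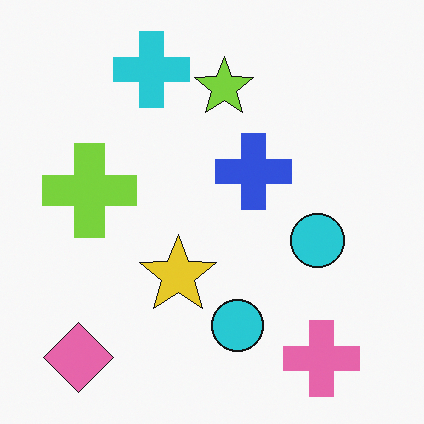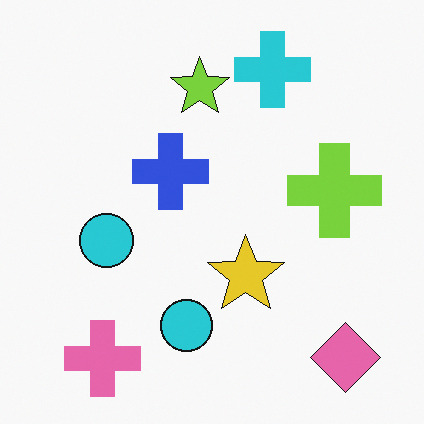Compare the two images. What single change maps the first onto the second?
The second image is the first flipped horizontally (left ↔ right).

The pink diamond is in the bottom-left of the first image and the bottom-right of the second — shapes on opposite sides of the vertical midline have swapped in a mirror flip.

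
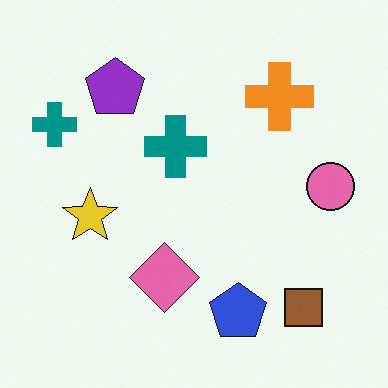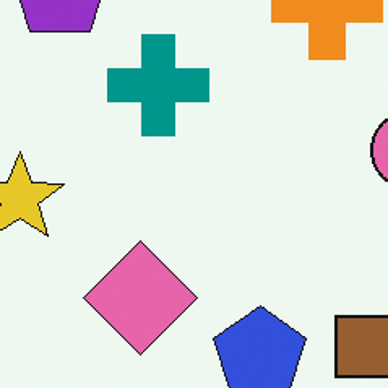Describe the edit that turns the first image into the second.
This is the original image cropped to a noticeably smaller region and rescaled.

The visible shapes are larger and the field of view is narrower; shapes near the original edges may be partly or wholly outside the frame — a crop-and-rescale.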